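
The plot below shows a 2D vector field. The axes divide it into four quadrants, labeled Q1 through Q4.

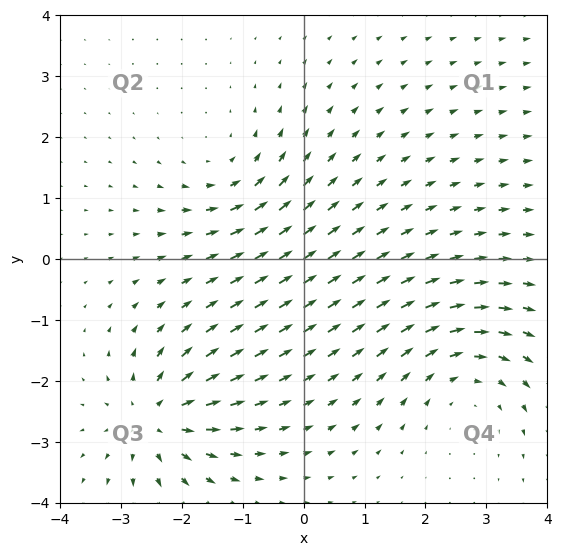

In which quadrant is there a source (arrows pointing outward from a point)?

Q3

The source sits at approximately (-2.4, -2.6), which lies in quadrant Q3. The divergence there is about +6, positive as expected for a source.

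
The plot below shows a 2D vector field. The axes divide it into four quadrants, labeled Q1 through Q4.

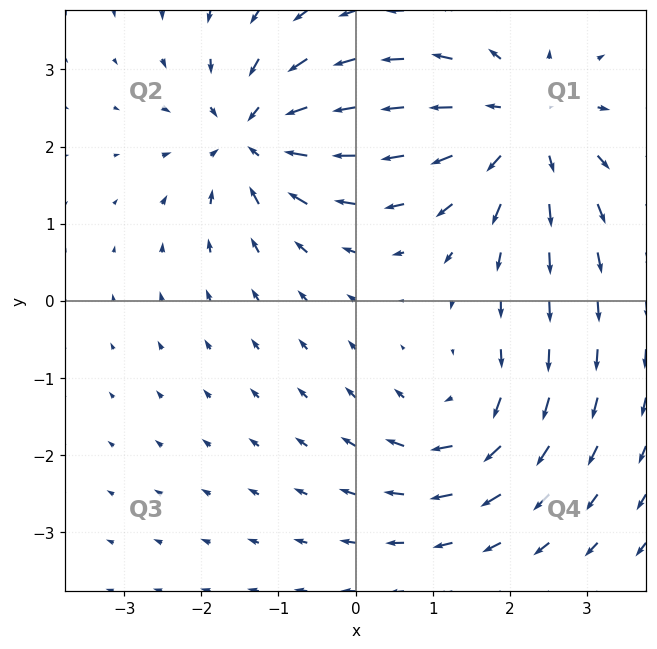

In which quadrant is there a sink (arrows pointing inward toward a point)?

Q2

The sink sits at approximately (-1.3, 2.1), which lies in quadrant Q2. The divergence there is about -6, negative as expected for a sink.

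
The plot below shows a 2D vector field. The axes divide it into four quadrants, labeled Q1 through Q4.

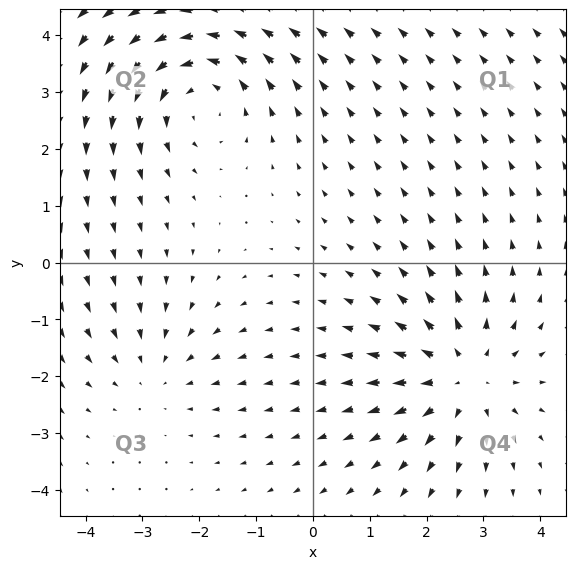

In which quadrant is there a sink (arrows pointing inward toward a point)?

The sink sits at approximately (-2.8, -1.9), which lies in quadrant Q3. The divergence there is about -2, negative as expected for a sink.

Q3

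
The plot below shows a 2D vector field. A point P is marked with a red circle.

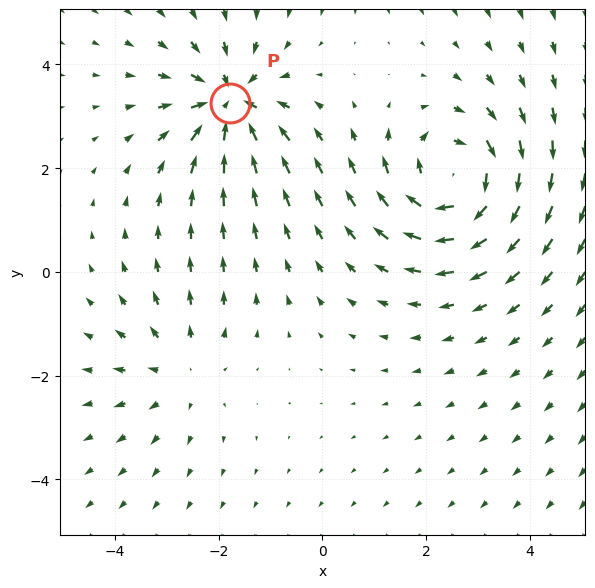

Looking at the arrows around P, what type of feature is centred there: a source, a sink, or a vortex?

At P (-1.8, 3.3) the arrows converge inward. Divergence about -5, curl ≈0 — negative divergence with near-zero curl is a sink.

sink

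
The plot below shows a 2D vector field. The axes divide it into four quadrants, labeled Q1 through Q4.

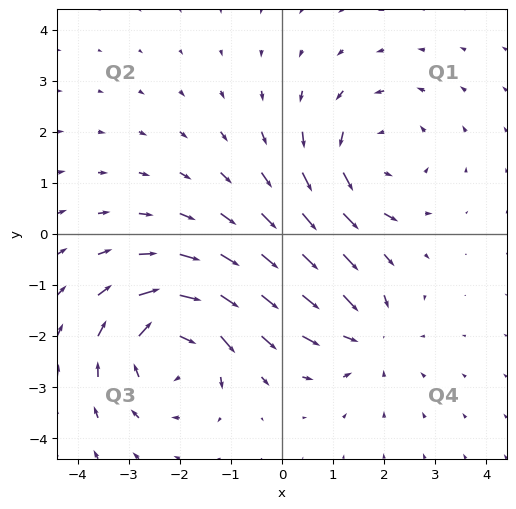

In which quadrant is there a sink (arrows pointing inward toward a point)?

Q4

The sink sits at approximately (1.6, -2.0), which lies in quadrant Q4. The divergence there is about -3, negative as expected for a sink.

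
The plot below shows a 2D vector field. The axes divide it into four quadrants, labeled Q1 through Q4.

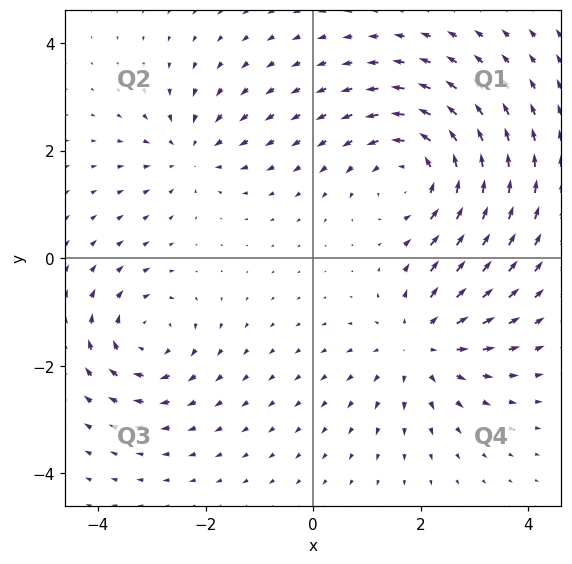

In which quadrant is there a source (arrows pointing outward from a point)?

The source sits at approximately (2.0, -1.6), which lies in quadrant Q4. The divergence there is about +3, positive as expected for a source.

Q4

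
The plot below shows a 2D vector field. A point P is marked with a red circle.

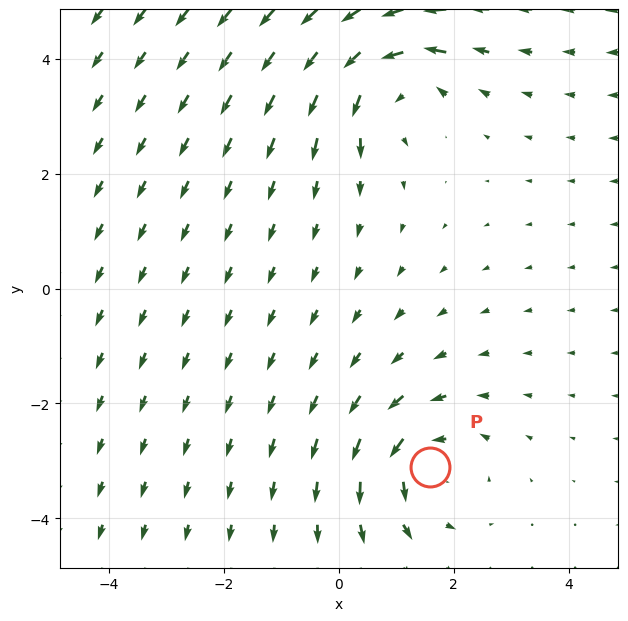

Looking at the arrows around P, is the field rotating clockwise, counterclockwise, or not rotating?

Near P at (1.6, -3.1) the arrows circulate counterclockwise. The curl (z-component) there is about +3; positive curl means counterclockwise rotation.

counterclockwise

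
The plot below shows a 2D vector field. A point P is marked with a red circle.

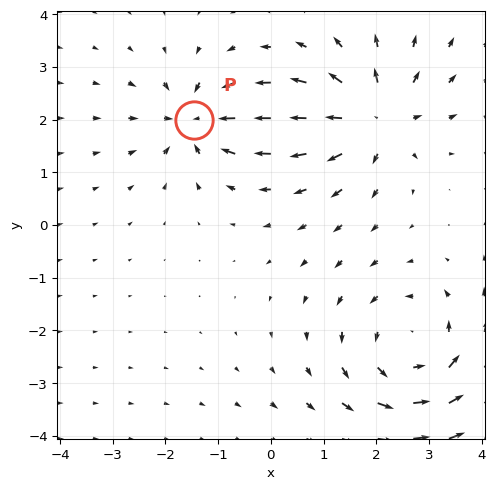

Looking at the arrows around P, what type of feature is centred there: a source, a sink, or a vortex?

At P (-1.5, 2.0) the arrows converge inward. Divergence about -5, curl ≈0 — negative divergence with near-zero curl is a sink.

sink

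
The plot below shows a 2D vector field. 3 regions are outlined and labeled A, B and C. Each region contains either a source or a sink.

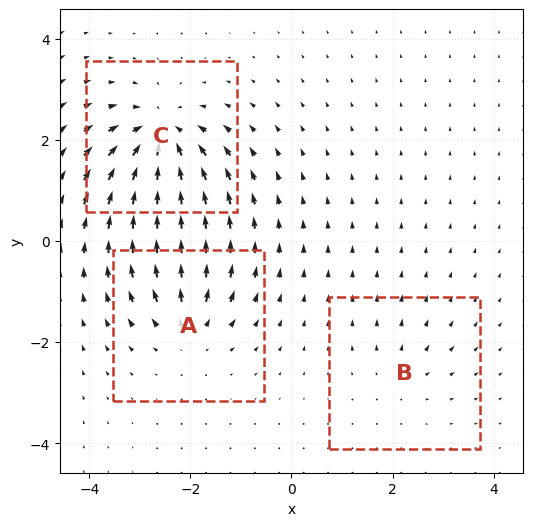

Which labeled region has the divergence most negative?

C

Divergence at each region's feature centre — A: about +4, B: about +2, C: about -7. Region C is most negative.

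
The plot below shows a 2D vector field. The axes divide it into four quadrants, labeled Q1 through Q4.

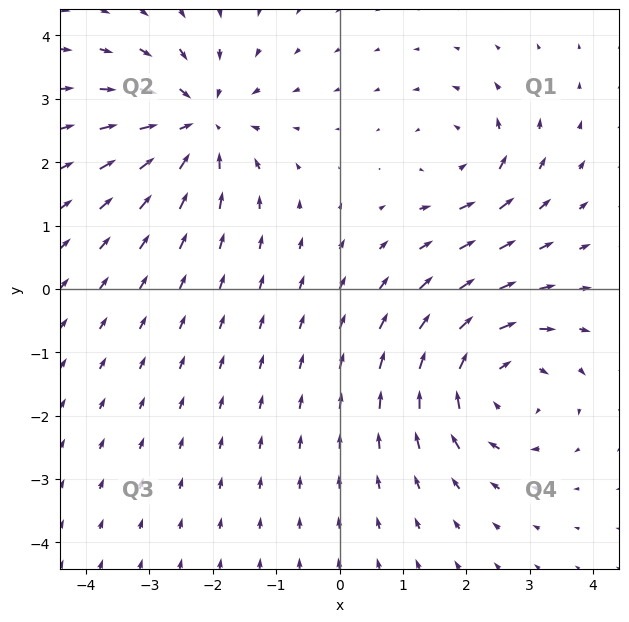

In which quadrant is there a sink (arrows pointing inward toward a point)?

The sink sits at approximately (-2.2, 2.6), which lies in quadrant Q2. The divergence there is about -5, negative as expected for a sink.

Q2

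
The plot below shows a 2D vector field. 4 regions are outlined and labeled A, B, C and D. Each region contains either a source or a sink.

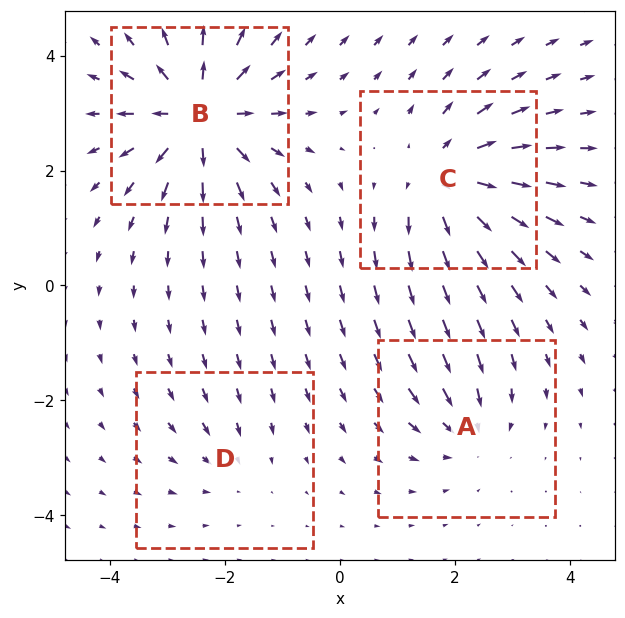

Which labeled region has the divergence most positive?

Divergence at each region's feature centre — A: about -4, B: about +7, C: about +6, D: about -2. Region B is most positive.

B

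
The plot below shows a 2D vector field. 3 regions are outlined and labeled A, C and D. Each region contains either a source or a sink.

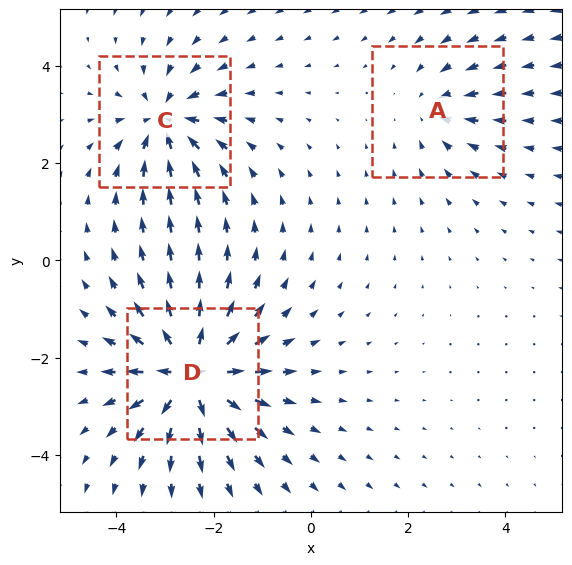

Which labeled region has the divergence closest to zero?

Divergence at each region's feature centre — A: about -2, C: about -4, D: about +6. Region A is closest to zero.

A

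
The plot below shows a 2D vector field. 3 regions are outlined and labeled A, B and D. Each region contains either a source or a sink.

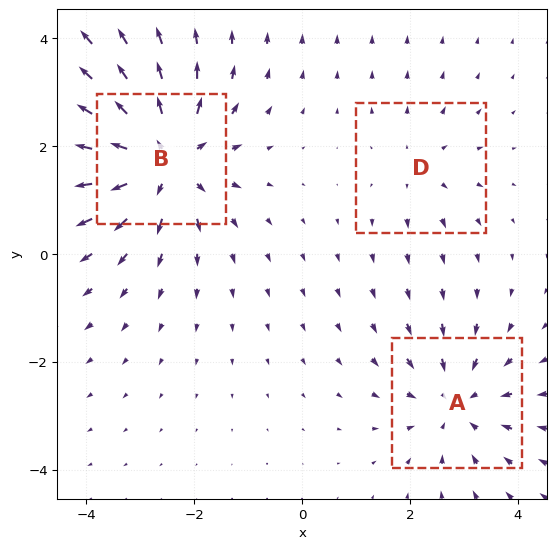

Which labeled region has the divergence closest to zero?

D

Divergence at each region's feature centre — A: about -3, B: about +5, D: about +2. Region D is closest to zero.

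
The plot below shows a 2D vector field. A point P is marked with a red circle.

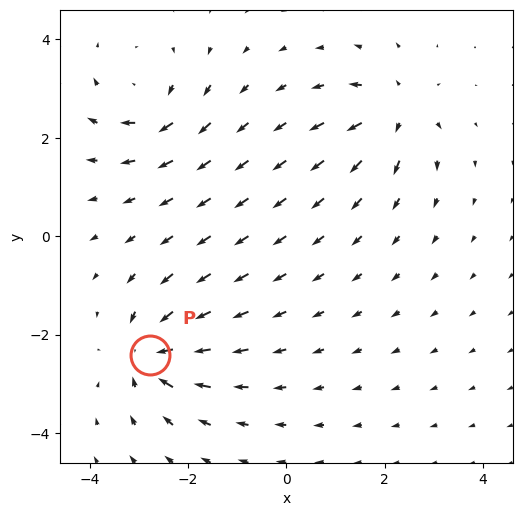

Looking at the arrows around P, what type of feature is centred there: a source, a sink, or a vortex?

At P (-2.8, -2.4) the arrows converge inward. Divergence about -5, curl ≈0 — negative divergence with near-zero curl is a sink.

sink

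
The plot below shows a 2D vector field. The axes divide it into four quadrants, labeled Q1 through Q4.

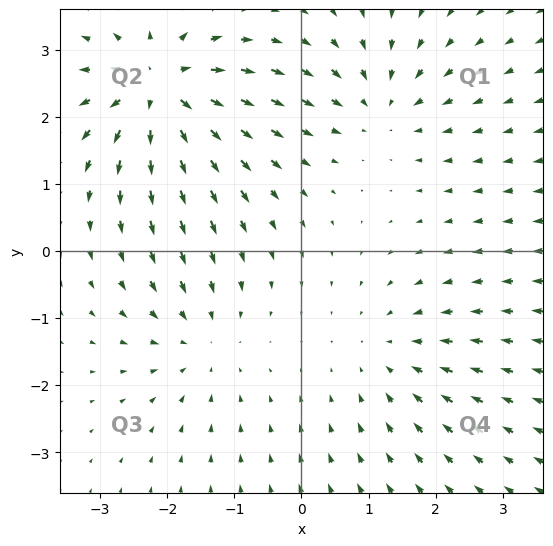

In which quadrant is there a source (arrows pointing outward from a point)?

Q2

The source sits at approximately (-2.1, 2.4), which lies in quadrant Q2. The divergence there is about +6, positive as expected for a source.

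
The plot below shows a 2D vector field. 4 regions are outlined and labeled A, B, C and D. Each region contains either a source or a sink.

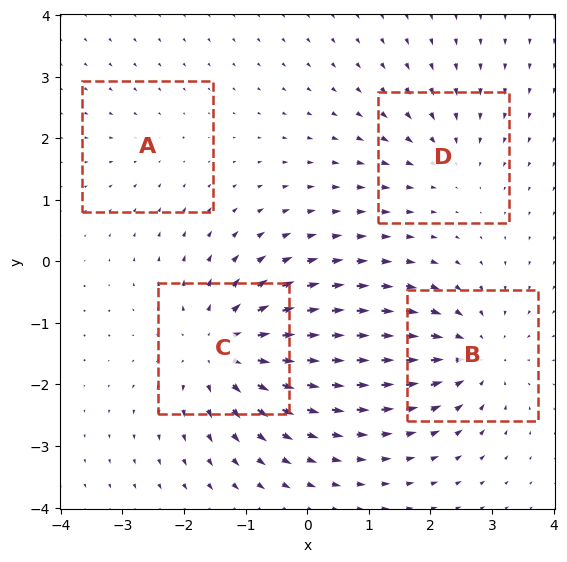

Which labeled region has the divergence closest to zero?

Divergence at each region's feature centre — A: about -2, B: about -5, C: about +7, D: about -3. Region A is closest to zero.

A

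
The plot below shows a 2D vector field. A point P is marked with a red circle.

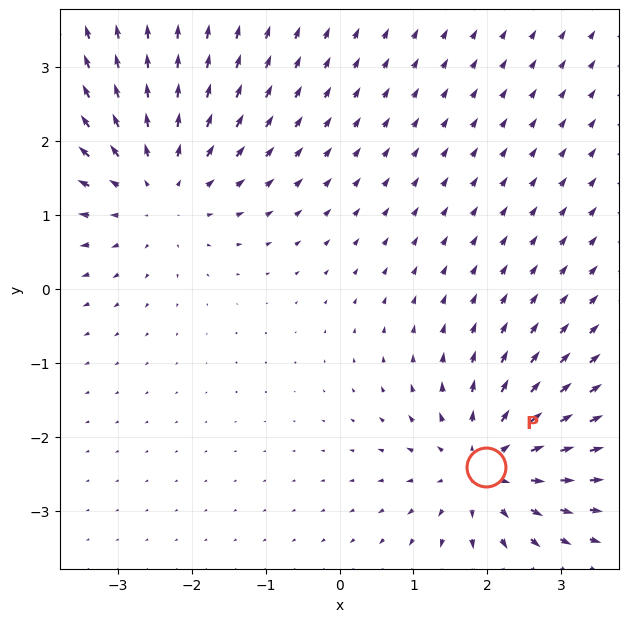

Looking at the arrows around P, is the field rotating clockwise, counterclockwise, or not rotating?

not rotating

Near P at (2.0, -2.4) the arrows show no circulation. The curl there is ≈0.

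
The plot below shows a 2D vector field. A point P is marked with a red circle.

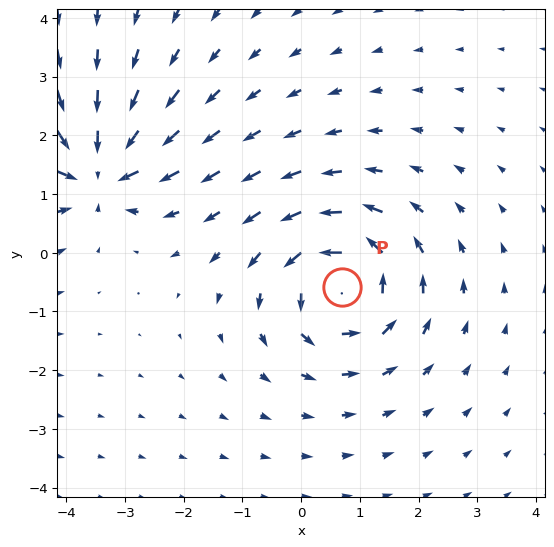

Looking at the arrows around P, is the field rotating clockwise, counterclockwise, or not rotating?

counterclockwise

Near P at (0.7, -0.6) the arrows circulate counterclockwise. The curl (z-component) there is about +5; positive curl means counterclockwise rotation.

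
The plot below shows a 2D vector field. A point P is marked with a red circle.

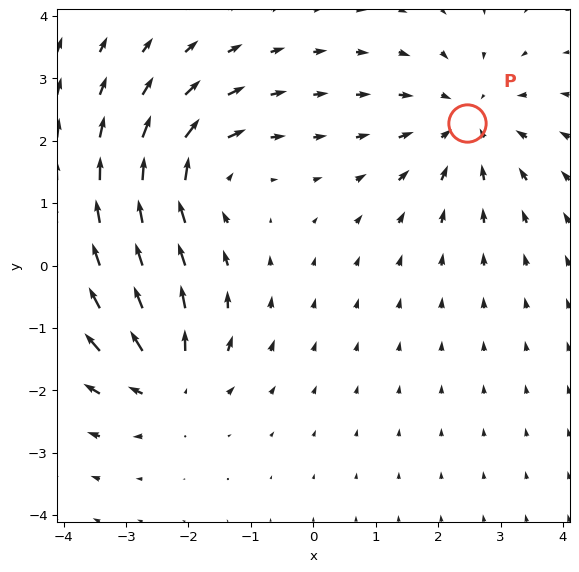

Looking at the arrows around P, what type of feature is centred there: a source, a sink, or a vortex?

At P (2.5, 2.3) the arrows converge inward. Divergence about -4, curl ≈0 — negative divergence with near-zero curl is a sink.

sink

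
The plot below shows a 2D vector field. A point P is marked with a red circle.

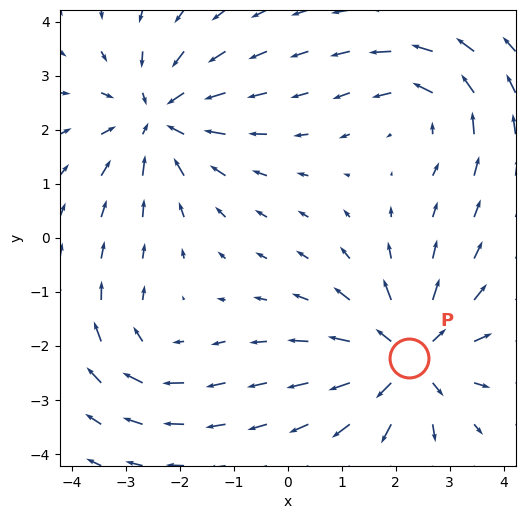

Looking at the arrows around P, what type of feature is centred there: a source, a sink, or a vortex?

source

At P (2.2, -2.2) the arrows spread outward. Divergence about +5, curl ≈0 — positive divergence with near-zero curl is a source.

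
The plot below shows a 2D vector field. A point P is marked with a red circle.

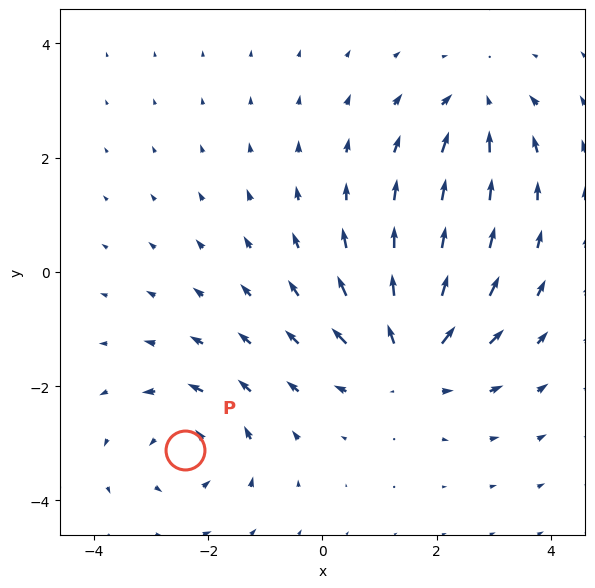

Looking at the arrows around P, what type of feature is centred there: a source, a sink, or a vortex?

vortex

At P (-2.4, -3.1) the arrows circulate counterclockwise. Divergence ≈0, curl about +3 — near-zero divergence with nonzero curl is a vortex.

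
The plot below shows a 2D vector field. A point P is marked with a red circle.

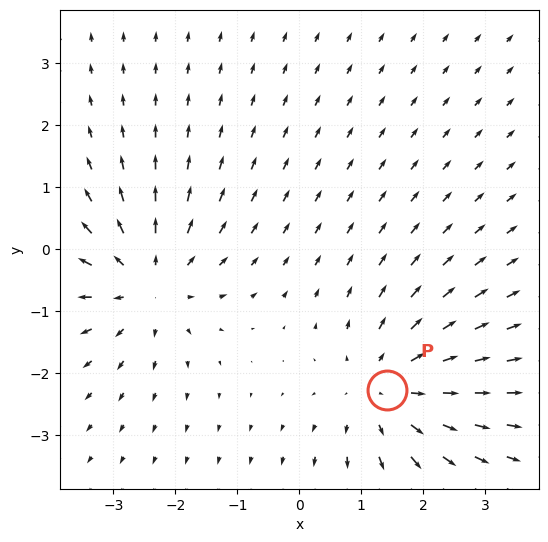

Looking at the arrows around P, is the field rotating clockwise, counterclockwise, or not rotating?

Near P at (1.4, -2.3) the arrows show no circulation. The curl there is ≈0.

not rotating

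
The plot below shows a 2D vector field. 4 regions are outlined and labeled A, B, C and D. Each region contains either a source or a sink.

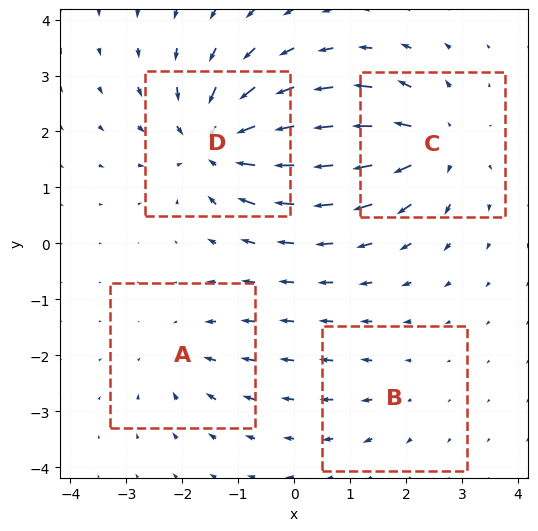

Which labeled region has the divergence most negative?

D

Divergence at each region's feature centre — A: about -3, B: about +2, C: about +6, D: about -7. Region D is most negative.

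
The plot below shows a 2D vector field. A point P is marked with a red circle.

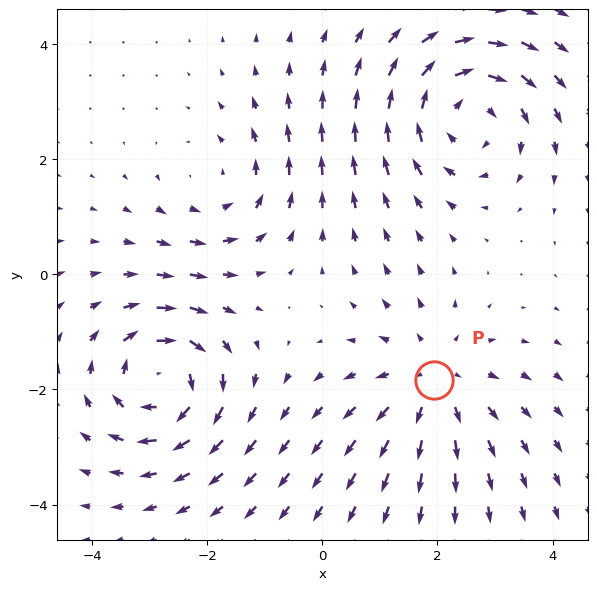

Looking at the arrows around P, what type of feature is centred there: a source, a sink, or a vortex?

source

At P (1.9, -1.8) the arrows spread outward. Divergence about +3, curl ≈0 — positive divergence with near-zero curl is a source.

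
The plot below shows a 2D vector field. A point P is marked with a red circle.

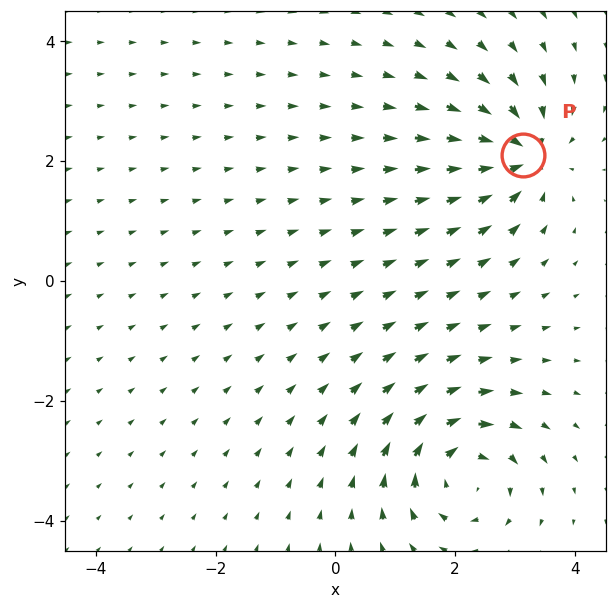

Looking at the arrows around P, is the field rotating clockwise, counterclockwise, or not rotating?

Near P at (3.1, 2.1) the arrows show no circulation. The curl there is ≈0.

not rotating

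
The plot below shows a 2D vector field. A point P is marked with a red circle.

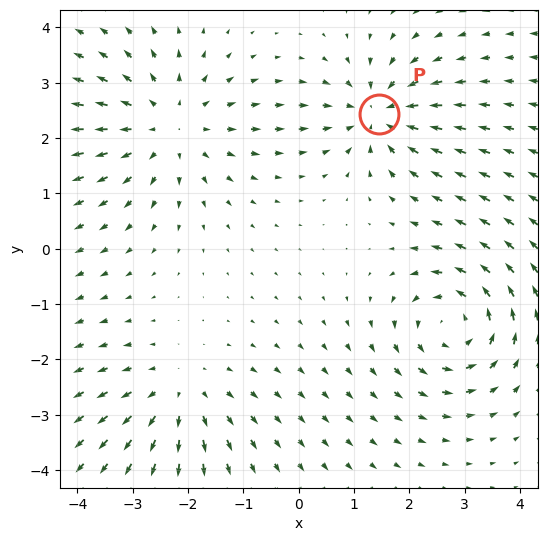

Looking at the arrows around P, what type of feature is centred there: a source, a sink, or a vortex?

At P (1.4, 2.4) the arrows converge inward. Divergence about -4, curl ≈0 — negative divergence with near-zero curl is a sink.

sink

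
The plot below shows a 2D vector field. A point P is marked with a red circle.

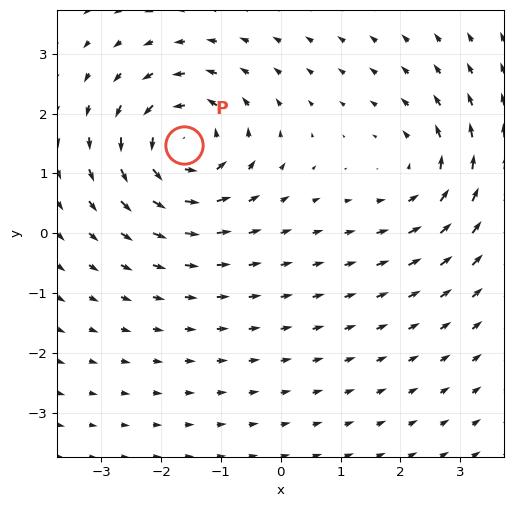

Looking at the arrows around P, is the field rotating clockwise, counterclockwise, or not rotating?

Near P at (-1.6, 1.5) the arrows circulate counterclockwise. The curl (z-component) there is about +5; positive curl means counterclockwise rotation.

counterclockwise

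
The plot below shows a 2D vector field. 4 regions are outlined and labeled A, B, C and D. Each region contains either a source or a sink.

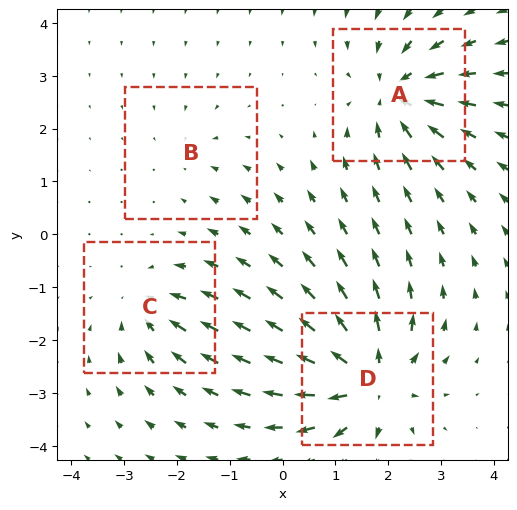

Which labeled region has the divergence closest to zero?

B

Divergence at each region's feature centre — A: about -6, B: about -2, C: about -4, D: about +8. Region B is closest to zero.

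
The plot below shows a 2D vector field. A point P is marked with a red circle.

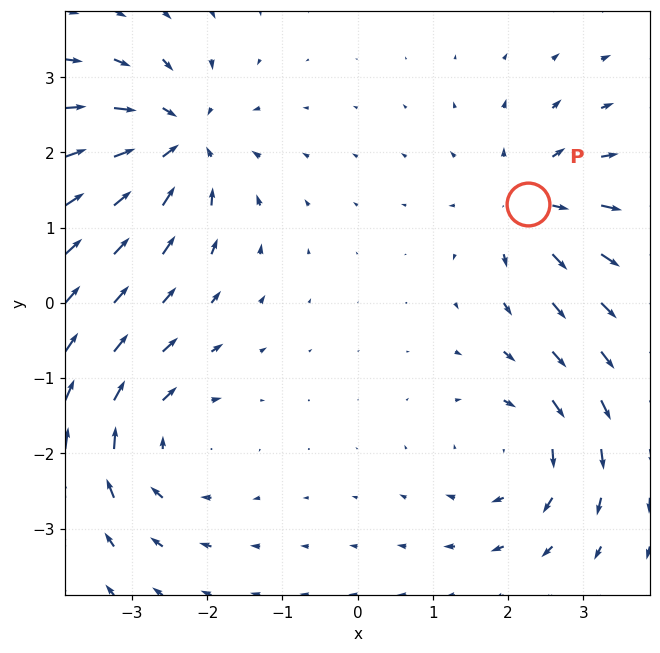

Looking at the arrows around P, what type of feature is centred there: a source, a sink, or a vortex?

source

At P (2.3, 1.3) the arrows spread outward. Divergence about +5, curl ≈0 — positive divergence with near-zero curl is a source.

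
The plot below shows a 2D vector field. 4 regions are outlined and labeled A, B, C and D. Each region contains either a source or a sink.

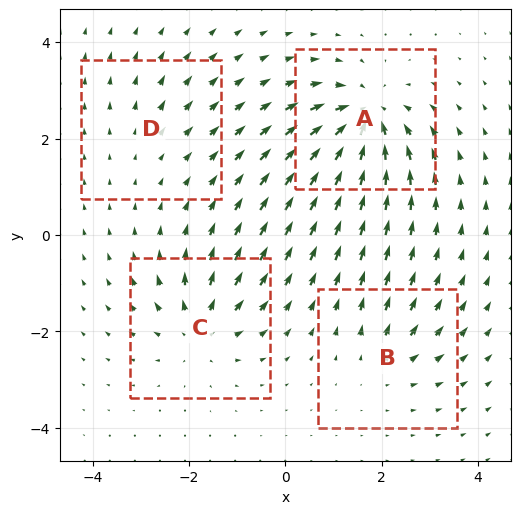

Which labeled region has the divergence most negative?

Divergence at each region's feature centre — A: about -8, B: about +4, C: about +6, D: about +2. Region A is most negative.

A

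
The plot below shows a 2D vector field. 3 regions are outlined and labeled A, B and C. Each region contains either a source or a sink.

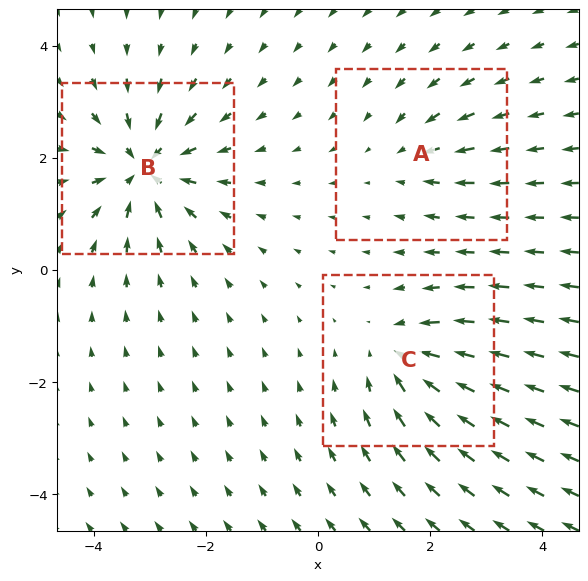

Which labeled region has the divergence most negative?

B

Divergence at each region's feature centre — A: about -2, B: about -5, C: about -4. Region B is most negative.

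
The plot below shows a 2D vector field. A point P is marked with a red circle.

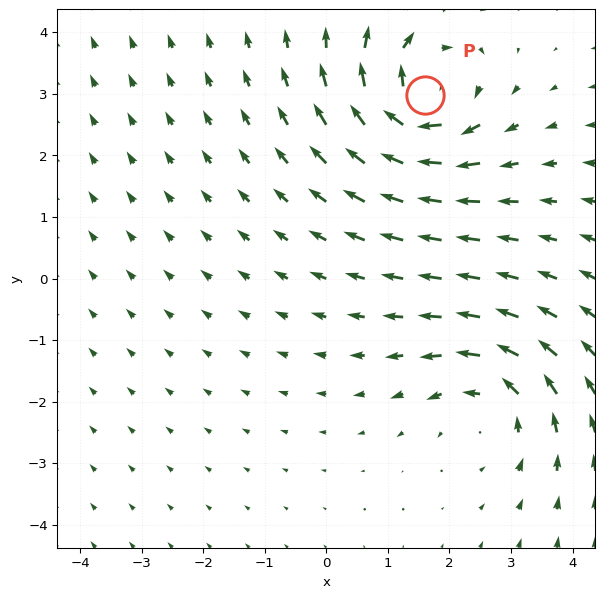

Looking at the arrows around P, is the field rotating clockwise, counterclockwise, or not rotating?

Near P at (1.6, 3.0) the arrows circulate clockwise. The curl (z-component) there is about -6; negative curl means clockwise rotation.

clockwise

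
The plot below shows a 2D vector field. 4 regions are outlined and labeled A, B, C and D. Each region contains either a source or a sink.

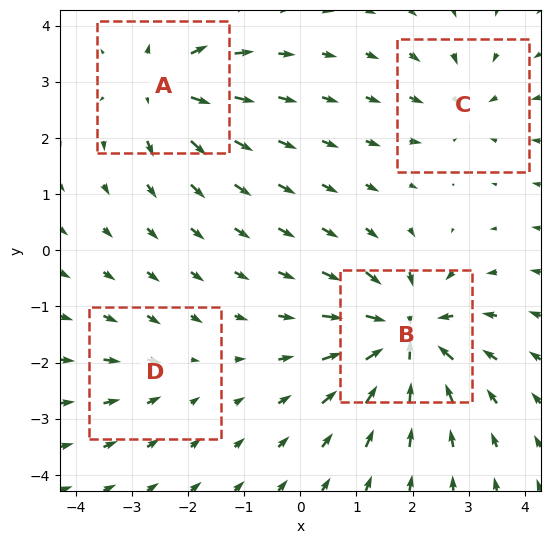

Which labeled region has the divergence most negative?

B

Divergence at each region's feature centre — A: about +5, B: about -8, C: about -4, D: about -2. Region B is most negative.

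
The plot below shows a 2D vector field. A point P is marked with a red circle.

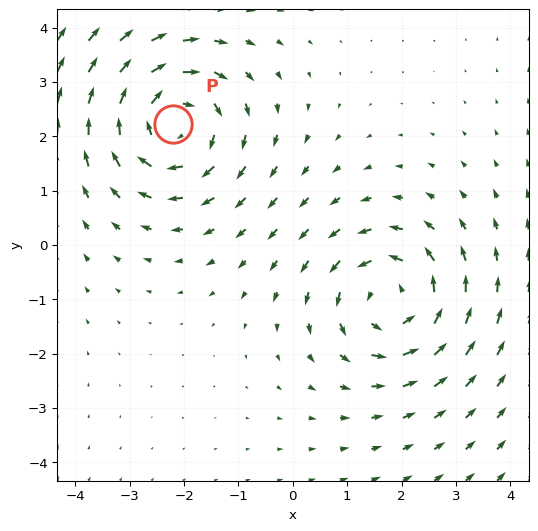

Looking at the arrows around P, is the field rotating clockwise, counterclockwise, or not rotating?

clockwise

Near P at (-2.2, 2.2) the arrows circulate clockwise. The curl (z-component) there is about -5; negative curl means clockwise rotation.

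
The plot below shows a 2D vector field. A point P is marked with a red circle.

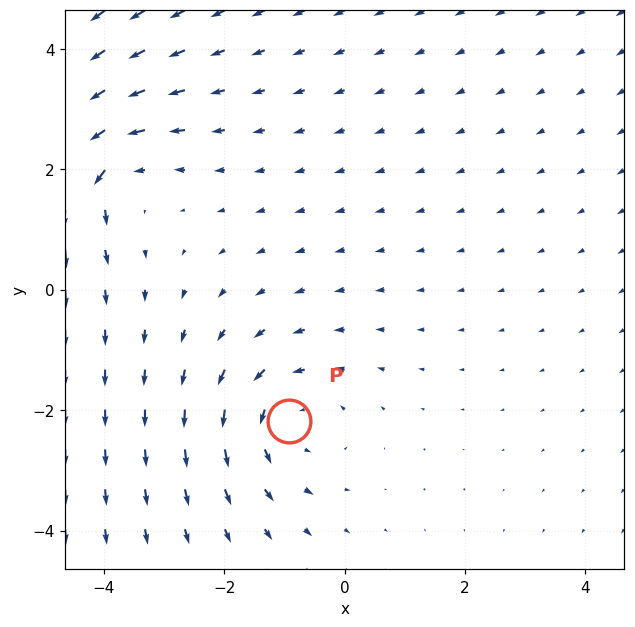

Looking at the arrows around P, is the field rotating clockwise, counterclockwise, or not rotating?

Near P at (-0.9, -2.2) the arrows circulate counterclockwise. The curl (z-component) there is about +2; positive curl means counterclockwise rotation.

counterclockwise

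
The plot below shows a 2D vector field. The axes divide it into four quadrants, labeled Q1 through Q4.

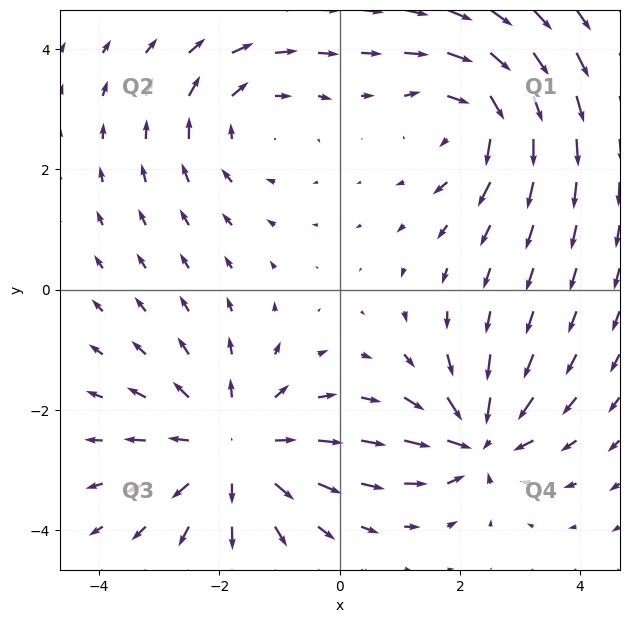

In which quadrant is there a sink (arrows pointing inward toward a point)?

The sink sits at approximately (2.3, -2.5), which lies in quadrant Q4. The divergence there is about -5, negative as expected for a sink.

Q4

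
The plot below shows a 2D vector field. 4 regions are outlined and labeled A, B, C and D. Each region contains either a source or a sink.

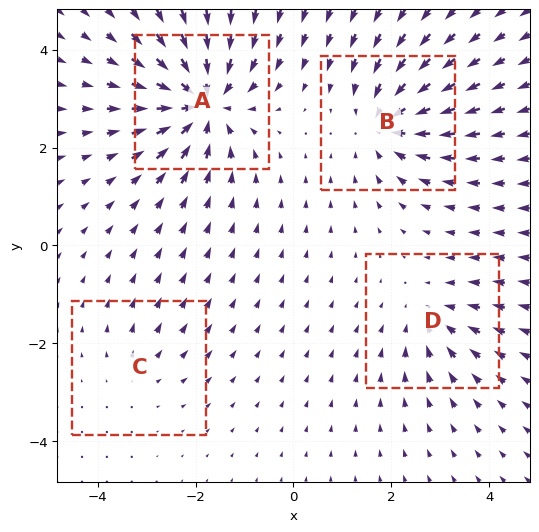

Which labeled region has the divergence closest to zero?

C

Divergence at each region's feature centre — A: about -8, B: about -5, C: about +2, D: about -4. Region C is closest to zero.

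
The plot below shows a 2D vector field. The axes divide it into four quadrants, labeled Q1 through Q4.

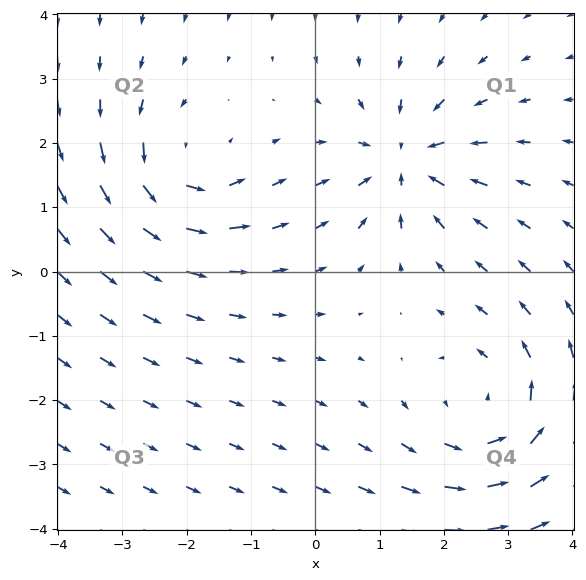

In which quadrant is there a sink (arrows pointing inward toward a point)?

The sink sits at approximately (1.4, 1.7), which lies in quadrant Q1. The divergence there is about -5, negative as expected for a sink.

Q1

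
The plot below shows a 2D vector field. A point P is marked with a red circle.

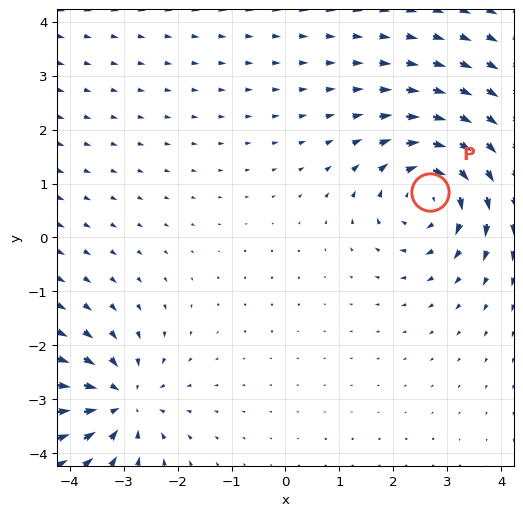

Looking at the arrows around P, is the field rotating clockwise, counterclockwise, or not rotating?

clockwise

Near P at (2.7, 0.8) the arrows circulate clockwise. The curl (z-component) there is about -3; negative curl means clockwise rotation.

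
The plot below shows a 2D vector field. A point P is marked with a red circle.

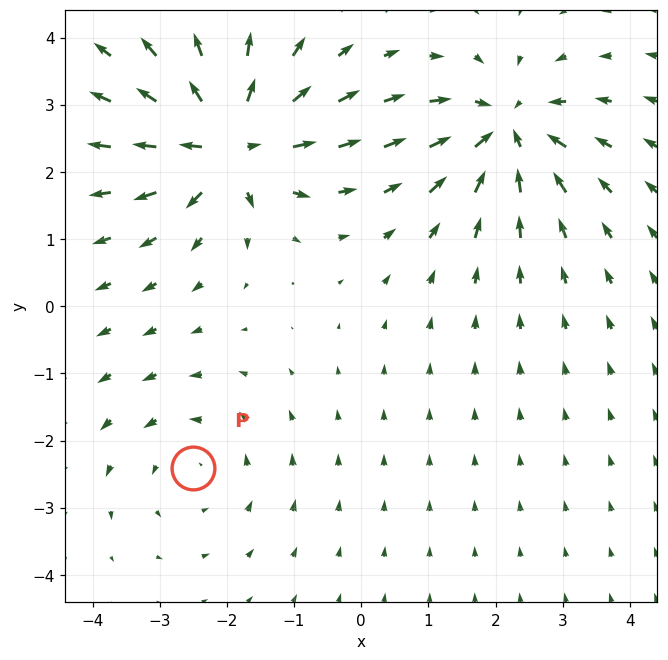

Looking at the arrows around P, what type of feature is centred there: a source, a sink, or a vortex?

At P (-2.5, -2.4) the arrows circulate counterclockwise. Divergence ≈0, curl about +2 — near-zero divergence with nonzero curl is a vortex.

vortex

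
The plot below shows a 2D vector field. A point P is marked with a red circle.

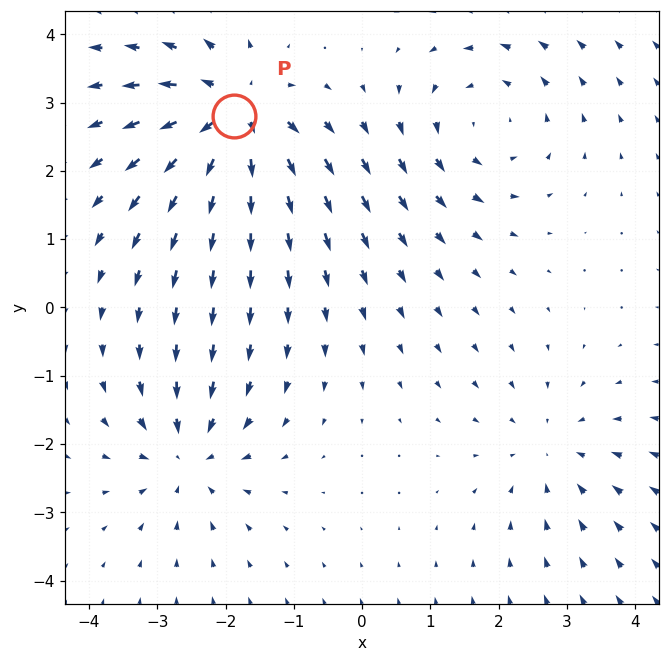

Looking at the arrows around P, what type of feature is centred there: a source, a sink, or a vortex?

source

At P (-1.9, 2.8) the arrows spread outward. Divergence about +6, curl ≈0 — positive divergence with near-zero curl is a source.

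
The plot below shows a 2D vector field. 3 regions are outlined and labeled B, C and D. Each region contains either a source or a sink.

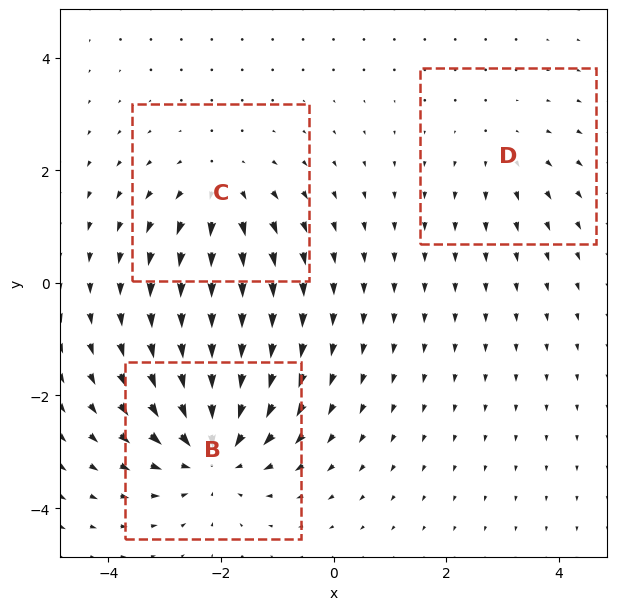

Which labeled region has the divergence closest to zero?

Divergence at each region's feature centre — B: about -5, C: about +3, D: about +2. Region D is closest to zero.

D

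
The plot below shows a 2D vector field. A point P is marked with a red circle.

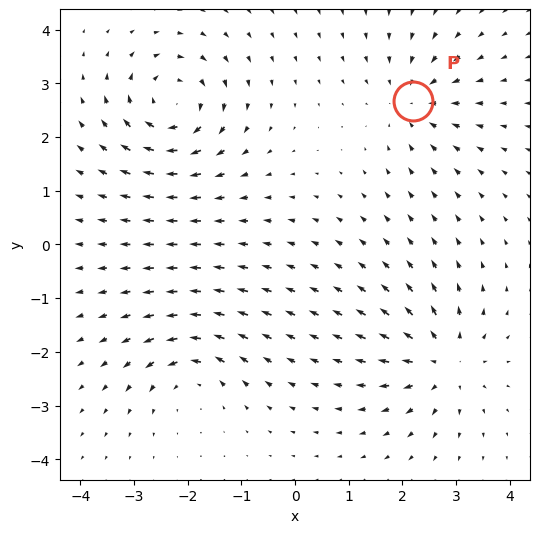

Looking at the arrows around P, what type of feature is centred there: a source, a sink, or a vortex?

sink

At P (2.2, 2.7) the arrows converge inward. Divergence about -4, curl ≈0 — negative divergence with near-zero curl is a sink.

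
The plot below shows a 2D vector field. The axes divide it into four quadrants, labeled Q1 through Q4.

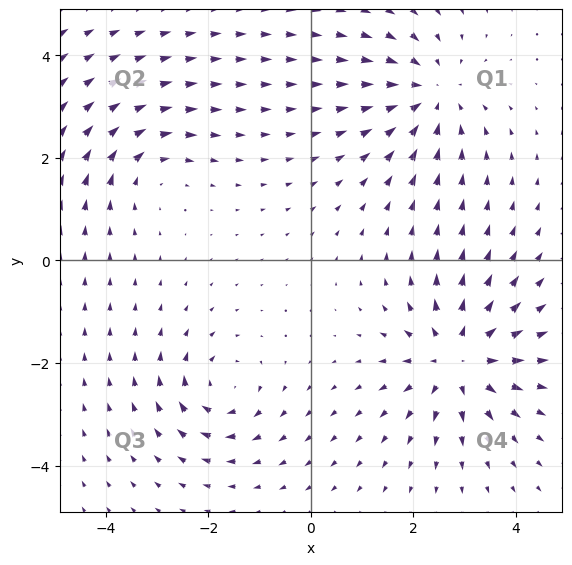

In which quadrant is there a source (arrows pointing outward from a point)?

Q4

The source sits at approximately (2.9, -1.9), which lies in quadrant Q4. The divergence there is about +5, positive as expected for a source.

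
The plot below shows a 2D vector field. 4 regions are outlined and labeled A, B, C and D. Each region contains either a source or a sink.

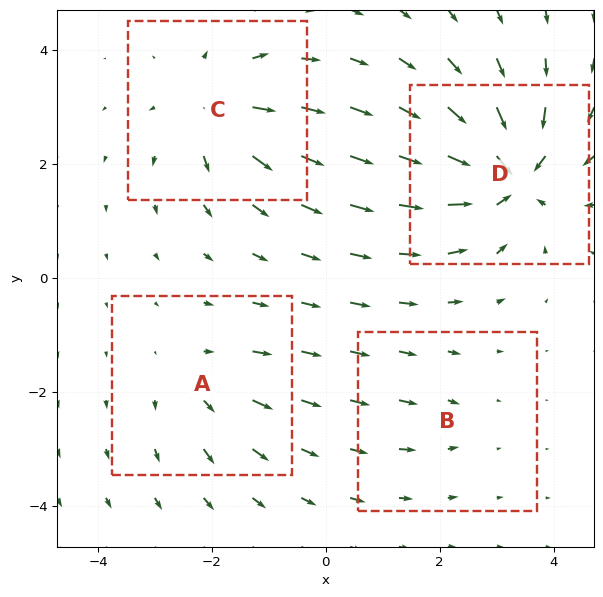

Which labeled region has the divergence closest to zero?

B

Divergence at each region's feature centre — A: about +4, B: about -2, C: about +6, D: about -9. Region B is closest to zero.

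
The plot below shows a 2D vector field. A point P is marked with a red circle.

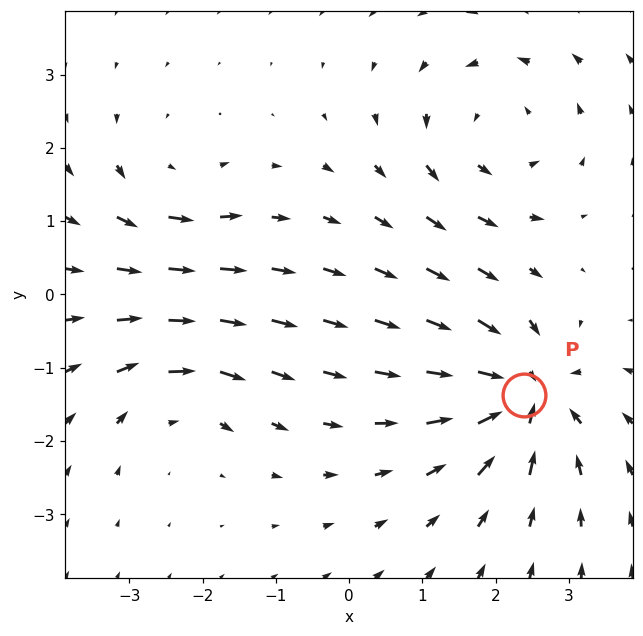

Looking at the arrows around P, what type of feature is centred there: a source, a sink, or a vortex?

sink

At P (2.4, -1.4) the arrows converge inward. Divergence about -7, curl ≈0 — negative divergence with near-zero curl is a sink.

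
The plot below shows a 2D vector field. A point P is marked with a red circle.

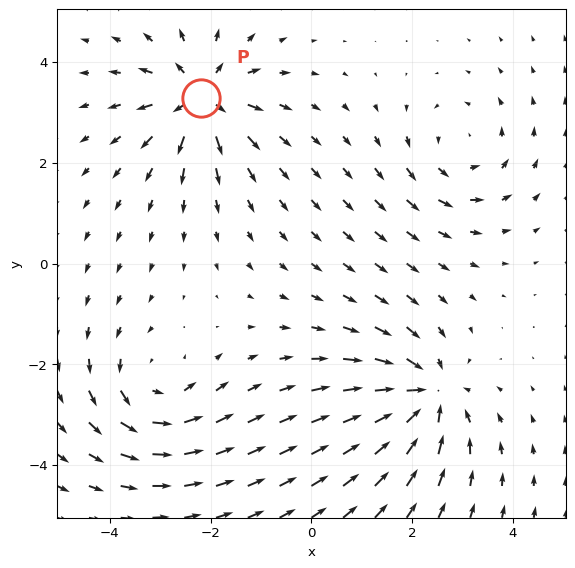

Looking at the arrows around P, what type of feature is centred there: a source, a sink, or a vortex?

At P (-2.2, 3.3) the arrows spread outward. Divergence about +6, curl ≈0 — positive divergence with near-zero curl is a source.

source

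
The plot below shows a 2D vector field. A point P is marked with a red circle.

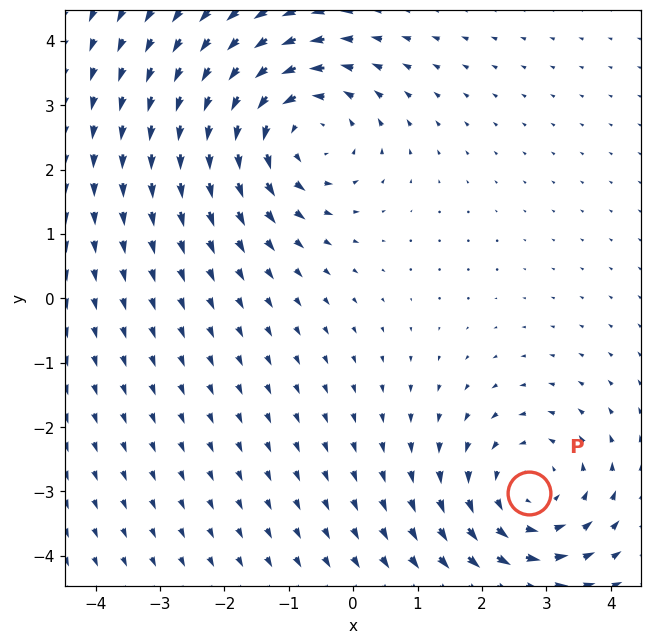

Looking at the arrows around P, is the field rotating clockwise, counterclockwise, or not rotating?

counterclockwise

Near P at (2.7, -3.0) the arrows circulate counterclockwise. The curl (z-component) there is about +3; positive curl means counterclockwise rotation.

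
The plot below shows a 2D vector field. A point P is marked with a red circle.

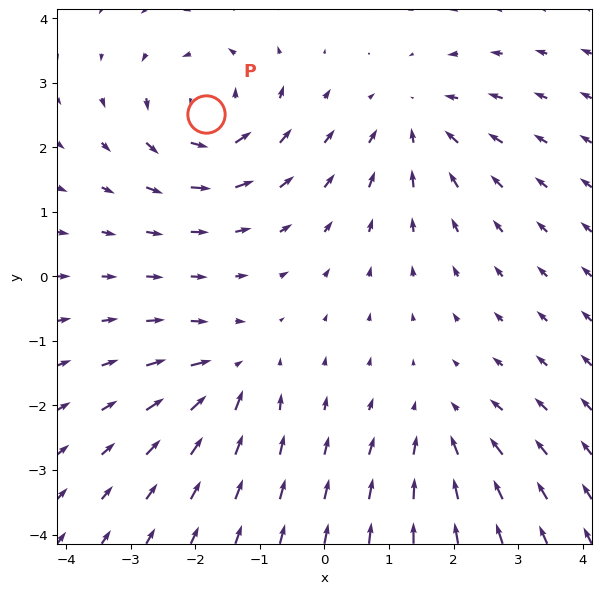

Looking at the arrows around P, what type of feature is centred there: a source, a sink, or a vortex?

At P (-1.8, 2.5) the arrows circulate counterclockwise. Divergence ≈0, curl about +5 — near-zero divergence with nonzero curl is a vortex.

vortex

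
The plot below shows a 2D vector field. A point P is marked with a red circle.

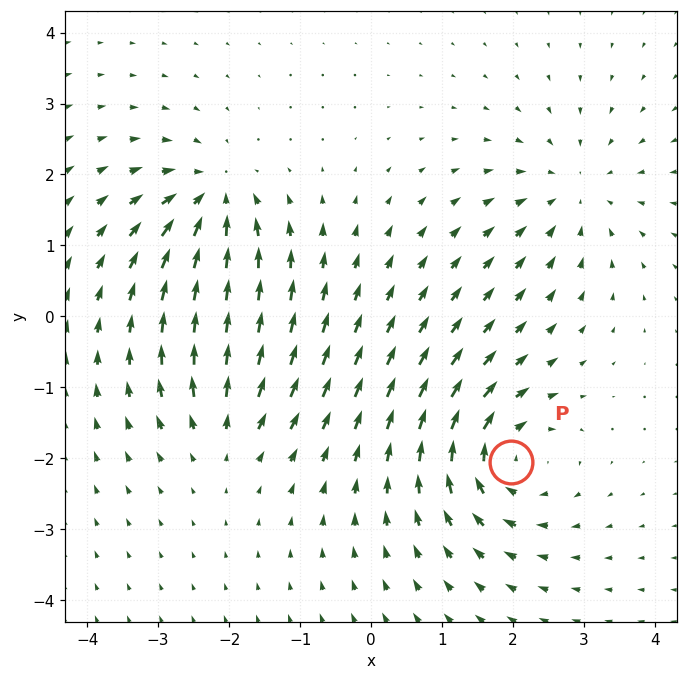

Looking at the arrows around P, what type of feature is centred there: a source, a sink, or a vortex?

At P (2.0, -2.1) the arrows circulate clockwise. Divergence ≈0, curl about -6 — near-zero divergence with nonzero curl is a vortex.

vortex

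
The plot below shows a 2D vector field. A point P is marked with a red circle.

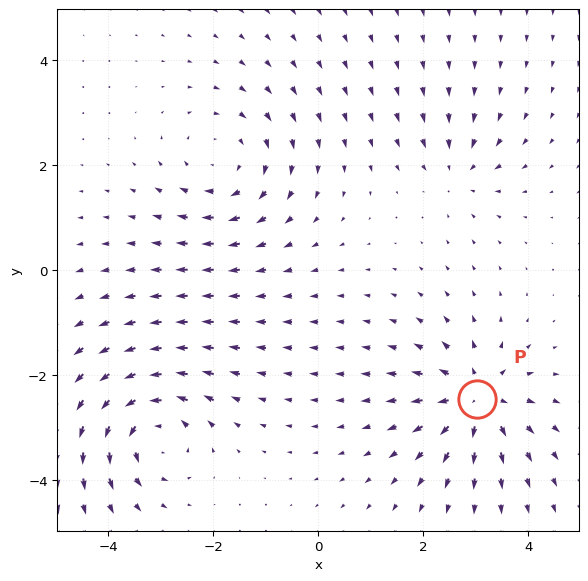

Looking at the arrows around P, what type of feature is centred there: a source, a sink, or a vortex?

At P (3.0, -2.5) the arrows spread outward. Divergence about +6, curl ≈0 — positive divergence with near-zero curl is a source.

source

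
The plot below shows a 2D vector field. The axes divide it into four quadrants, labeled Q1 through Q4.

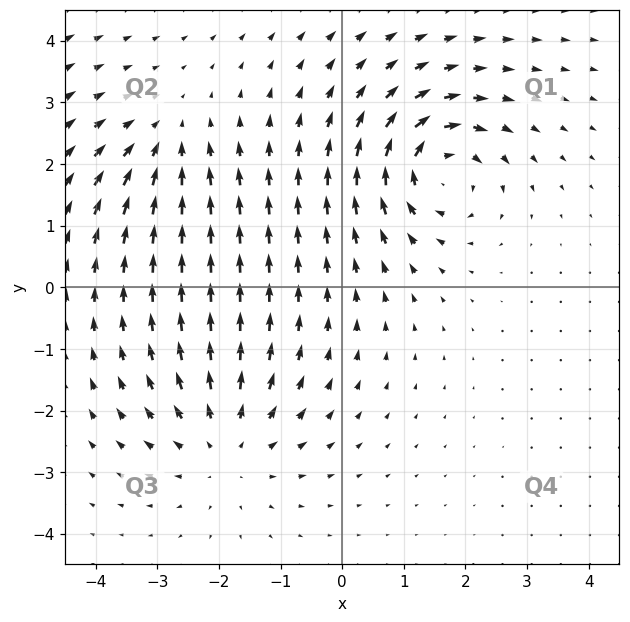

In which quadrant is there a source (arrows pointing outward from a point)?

The source sits at approximately (-1.9, -2.6), which lies in quadrant Q3. The divergence there is about +4, positive as expected for a source.

Q3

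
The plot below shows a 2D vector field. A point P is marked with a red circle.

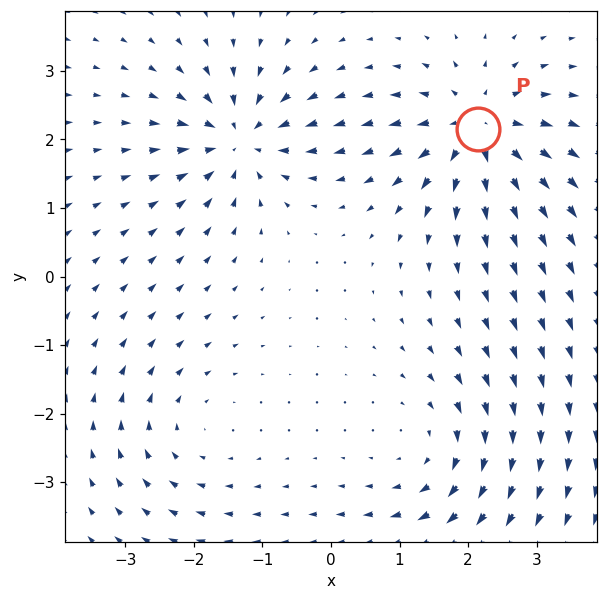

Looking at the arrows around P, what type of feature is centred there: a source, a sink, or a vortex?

At P (2.1, 2.1) the arrows spread outward. Divergence about +6, curl ≈0 — positive divergence with near-zero curl is a source.

source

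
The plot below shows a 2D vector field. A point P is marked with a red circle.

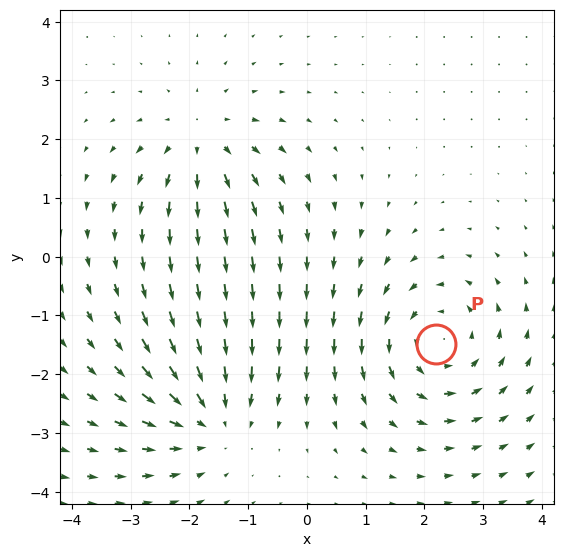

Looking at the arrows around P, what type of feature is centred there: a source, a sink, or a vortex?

At P (2.2, -1.5) the arrows circulate counterclockwise. Divergence ≈0, curl about +4 — near-zero divergence with nonzero curl is a vortex.

vortex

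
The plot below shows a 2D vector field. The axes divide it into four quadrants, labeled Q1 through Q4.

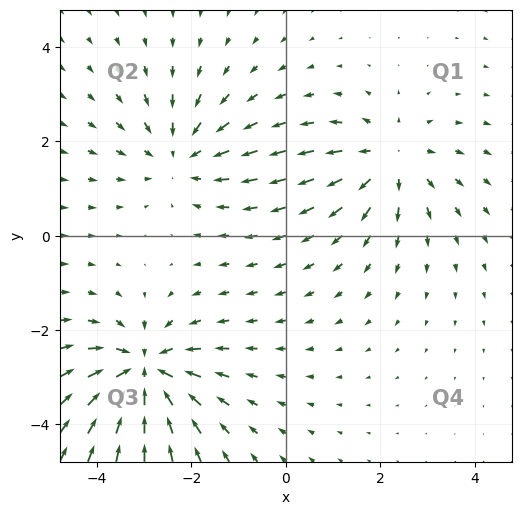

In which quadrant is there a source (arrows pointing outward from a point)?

Q1

The source sits at approximately (2.2, 1.6), which lies in quadrant Q1. The divergence there is about +3, positive as expected for a source.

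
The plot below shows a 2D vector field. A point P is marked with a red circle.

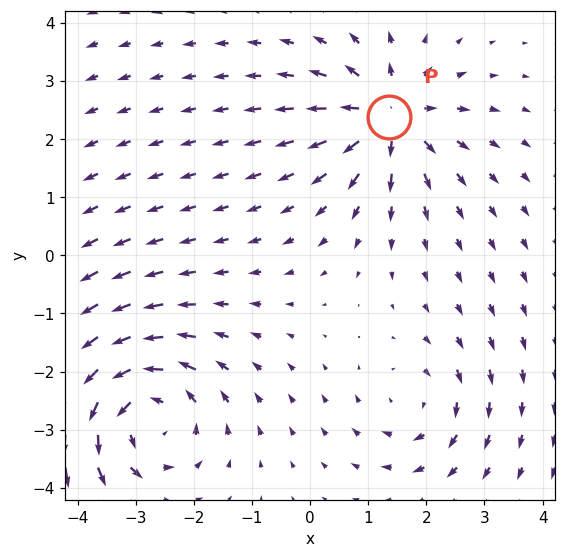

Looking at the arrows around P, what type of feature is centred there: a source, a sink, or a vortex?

At P (1.4, 2.4) the arrows spread outward. Divergence about +5, curl ≈0 — positive divergence with near-zero curl is a source.

source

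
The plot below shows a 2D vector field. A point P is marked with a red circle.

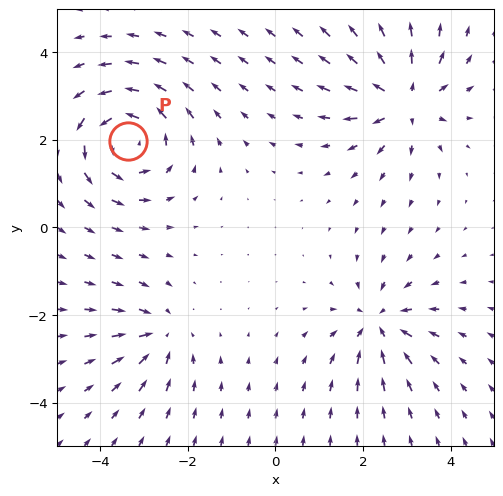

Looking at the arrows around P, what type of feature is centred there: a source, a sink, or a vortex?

At P (-3.4, 2.0) the arrows circulate counterclockwise. Divergence ≈0, curl about +5 — near-zero divergence with nonzero curl is a vortex.

vortex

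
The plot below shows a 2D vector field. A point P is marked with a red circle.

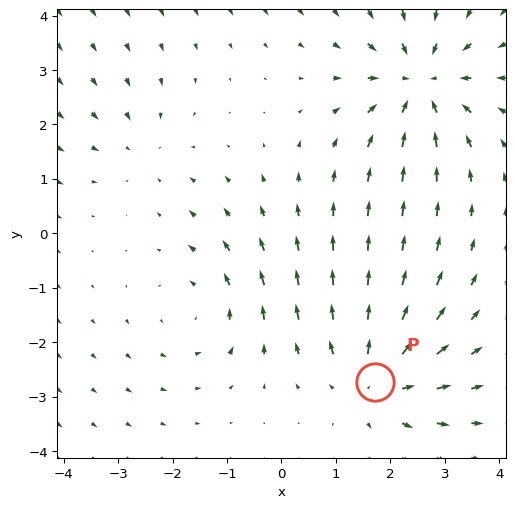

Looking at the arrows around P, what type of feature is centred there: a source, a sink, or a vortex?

At P (1.7, -2.7) the arrows spread outward. Divergence about +4, curl ≈0 — positive divergence with near-zero curl is a source.

source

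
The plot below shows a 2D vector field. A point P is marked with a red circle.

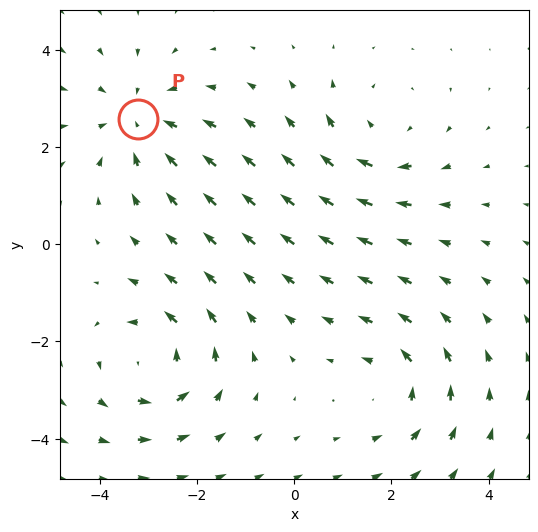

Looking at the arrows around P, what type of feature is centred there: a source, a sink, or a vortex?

sink

At P (-3.2, 2.6) the arrows converge inward. Divergence about -4, curl ≈0 — negative divergence with near-zero curl is a sink.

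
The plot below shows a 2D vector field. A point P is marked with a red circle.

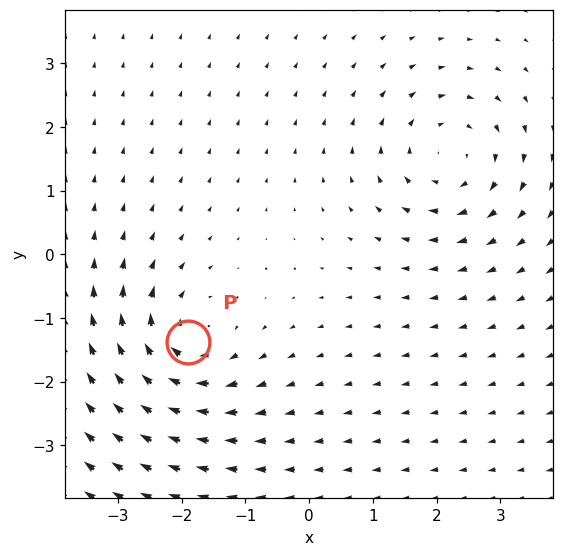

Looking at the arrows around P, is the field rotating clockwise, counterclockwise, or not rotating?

clockwise

Near P at (-1.9, -1.4) the arrows circulate clockwise. The curl (z-component) there is about -6; negative curl means clockwise rotation.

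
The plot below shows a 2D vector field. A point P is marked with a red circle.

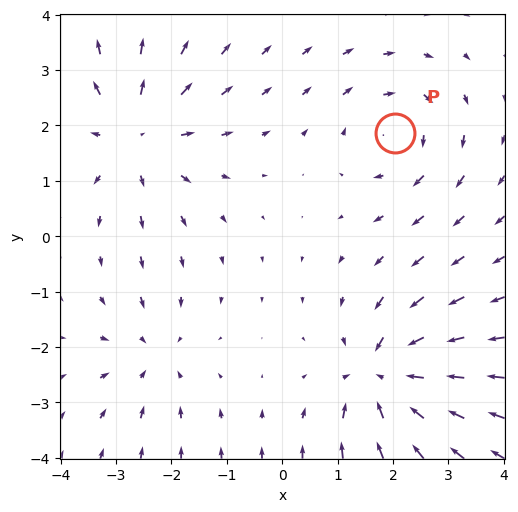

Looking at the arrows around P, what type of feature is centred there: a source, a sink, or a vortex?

vortex

At P (2.0, 1.9) the arrows circulate clockwise. Divergence ≈0, curl about -3 — near-zero divergence with nonzero curl is a vortex.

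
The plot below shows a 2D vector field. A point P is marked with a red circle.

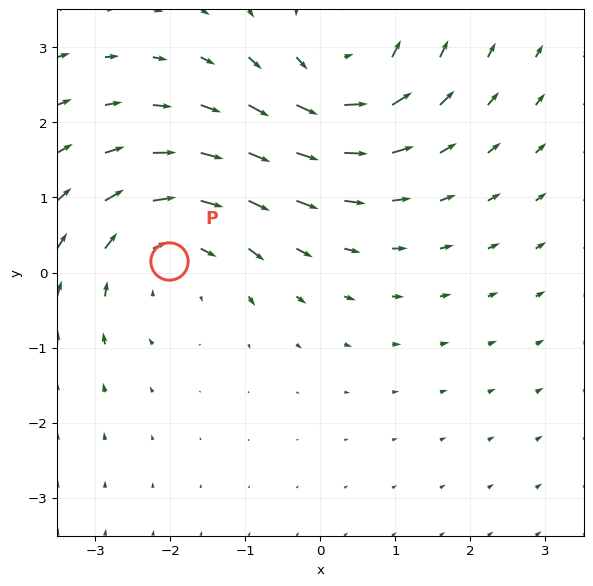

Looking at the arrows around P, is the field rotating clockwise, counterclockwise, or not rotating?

clockwise

Near P at (-2.0, 0.2) the arrows circulate clockwise. The curl (z-component) there is about -3; negative curl means clockwise rotation.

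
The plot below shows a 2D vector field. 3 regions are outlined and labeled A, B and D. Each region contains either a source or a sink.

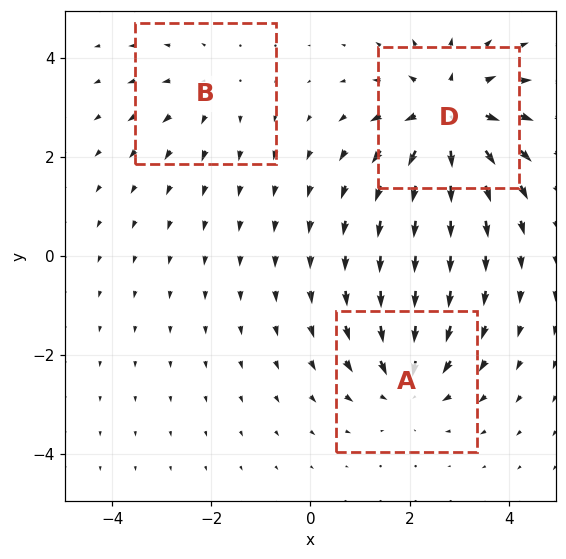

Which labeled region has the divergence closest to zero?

B

Divergence at each region's feature centre — A: about -3, B: about +2, D: about +5. Region B is closest to zero.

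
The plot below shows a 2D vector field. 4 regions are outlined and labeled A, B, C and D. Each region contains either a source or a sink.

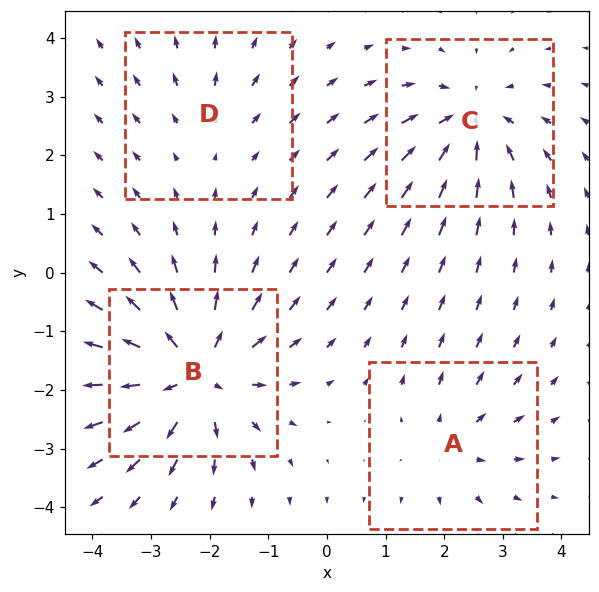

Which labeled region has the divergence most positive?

B

Divergence at each region's feature centre — A: about +3, B: about +8, C: about -5, D: about +2. Region B is most positive.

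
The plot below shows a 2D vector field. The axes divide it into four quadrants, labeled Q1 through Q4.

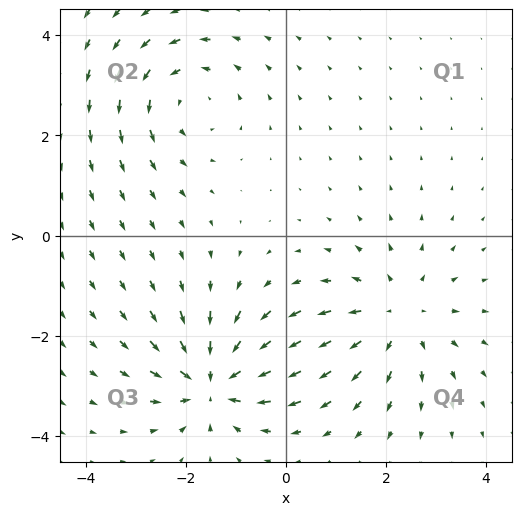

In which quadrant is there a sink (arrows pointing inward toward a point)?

The sink sits at approximately (-1.4, -2.9), which lies in quadrant Q3. The divergence there is about -5, negative as expected for a sink.

Q3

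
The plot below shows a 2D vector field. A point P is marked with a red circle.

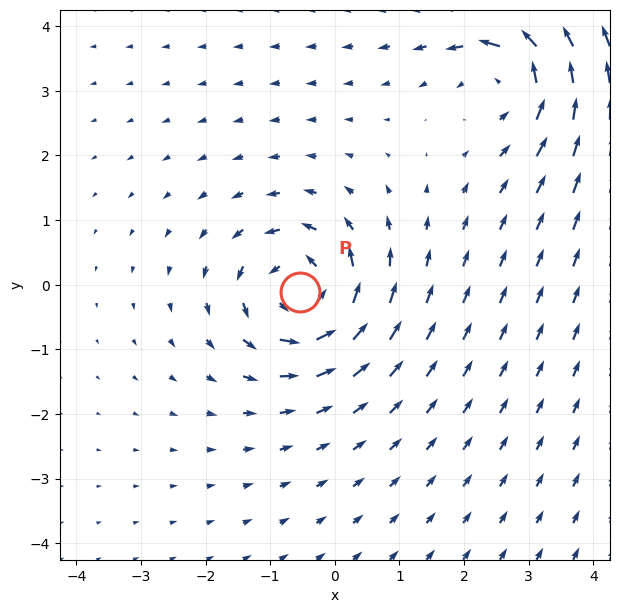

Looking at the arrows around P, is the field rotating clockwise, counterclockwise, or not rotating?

counterclockwise

Near P at (-0.5, -0.1) the arrows circulate counterclockwise. The curl (z-component) there is about +6; positive curl means counterclockwise rotation.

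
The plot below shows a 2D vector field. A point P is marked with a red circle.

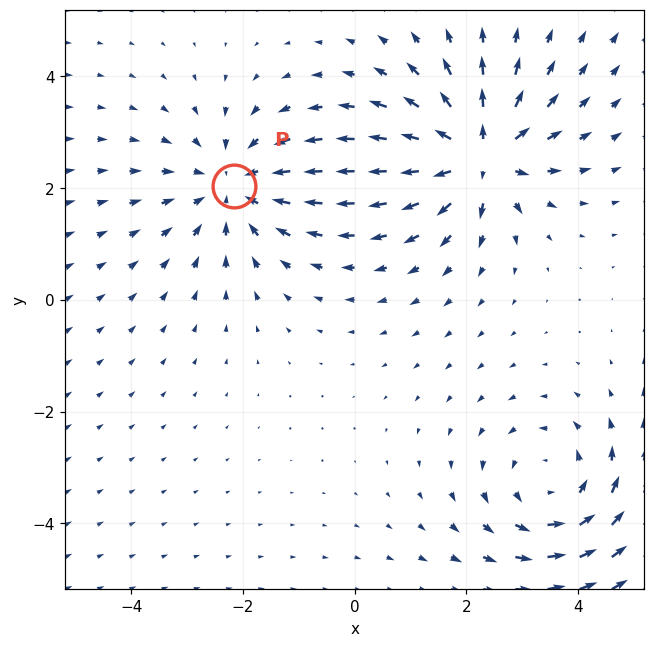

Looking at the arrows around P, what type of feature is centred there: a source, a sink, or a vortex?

sink

At P (-2.2, 2.0) the arrows converge inward. Divergence about -4, curl ≈0 — negative divergence with near-zero curl is a sink.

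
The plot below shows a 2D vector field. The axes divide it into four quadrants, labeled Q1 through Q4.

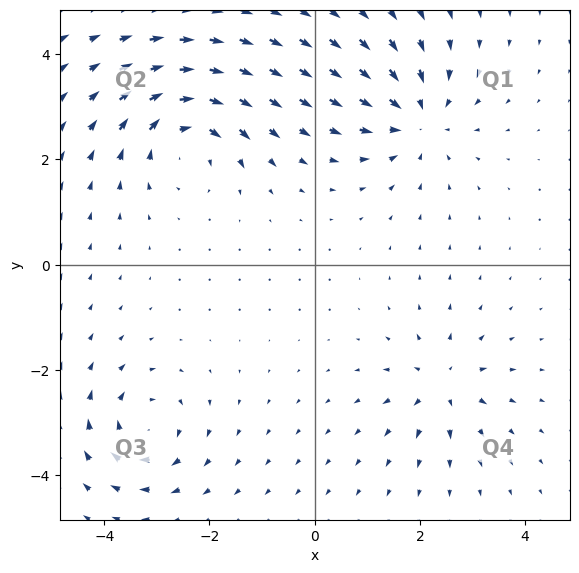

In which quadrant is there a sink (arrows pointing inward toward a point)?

The sink sits at approximately (2.0, 2.8), which lies in quadrant Q1. The divergence there is about -4, negative as expected for a sink.

Q1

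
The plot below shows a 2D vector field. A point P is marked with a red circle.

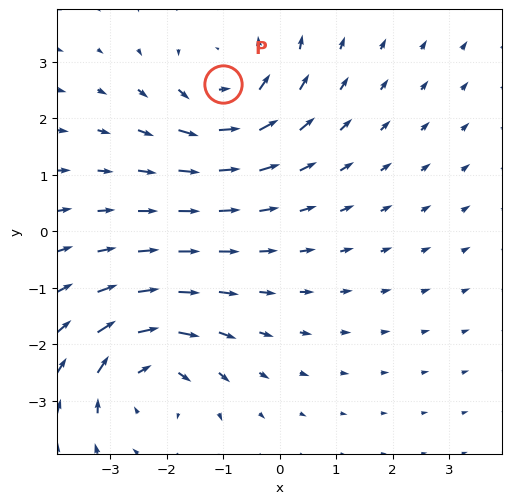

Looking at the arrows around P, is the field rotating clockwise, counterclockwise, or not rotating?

Near P at (-1.0, 2.6) the arrows circulate counterclockwise. The curl (z-component) there is about +5; positive curl means counterclockwise rotation.

counterclockwise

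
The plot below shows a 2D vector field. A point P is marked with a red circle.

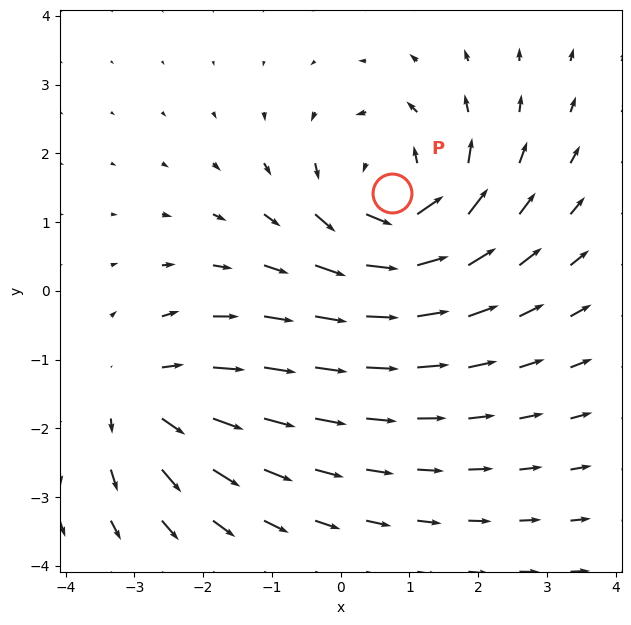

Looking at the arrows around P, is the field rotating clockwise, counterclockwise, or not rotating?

Near P at (0.7, 1.4) the arrows circulate counterclockwise. The curl (z-component) there is about +5; positive curl means counterclockwise rotation.

counterclockwise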